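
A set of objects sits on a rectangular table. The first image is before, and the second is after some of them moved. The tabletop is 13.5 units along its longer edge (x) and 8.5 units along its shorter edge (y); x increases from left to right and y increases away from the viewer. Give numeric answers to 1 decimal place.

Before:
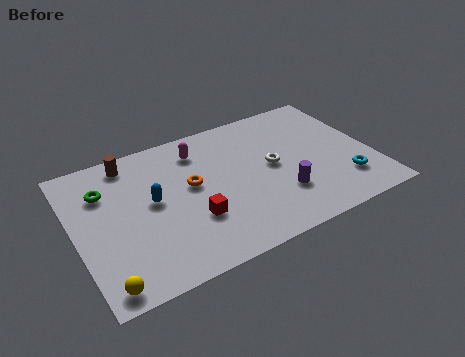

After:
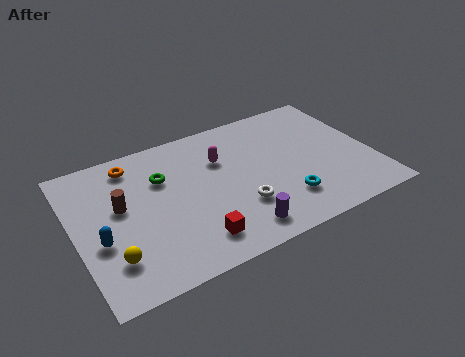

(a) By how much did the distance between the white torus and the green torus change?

-3.2

The distance was about 7.7 in the first image and 4.5 in the second, so they moved 3.2 units closer together.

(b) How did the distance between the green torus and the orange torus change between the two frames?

-2.2

Before: roughly 4.0 units apart; after: 1.8. That's 2.2 units closer together.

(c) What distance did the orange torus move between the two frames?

3.4

The orange torus moved from about (5.3, 4.8) to (2.9, 7.2), a distance of √(2.4² + 2.4²) ≈ 3.4.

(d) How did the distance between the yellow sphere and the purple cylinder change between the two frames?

-2.8

Before: roughly 8.4 units apart; after: 5.6. That's 2.8 units closer together.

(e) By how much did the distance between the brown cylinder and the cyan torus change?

-3.0

The distance was about 10.6 in the first image and 7.6 in the second, so they moved 3.0 units closer together.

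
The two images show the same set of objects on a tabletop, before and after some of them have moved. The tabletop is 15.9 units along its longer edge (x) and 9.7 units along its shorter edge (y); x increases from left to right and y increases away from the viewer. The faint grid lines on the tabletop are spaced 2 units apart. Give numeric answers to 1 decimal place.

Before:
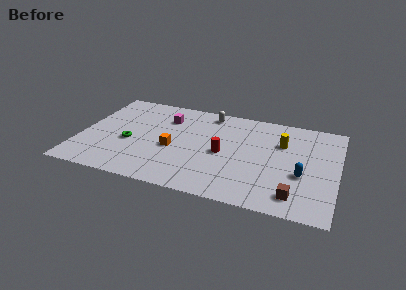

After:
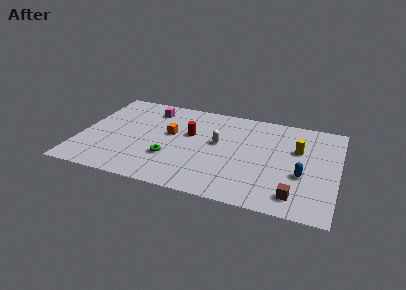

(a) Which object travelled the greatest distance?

the white capsule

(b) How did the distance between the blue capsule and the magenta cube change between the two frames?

+1.3

They were about 9.4 units apart before and 10.7 after — 1.3 units further apart.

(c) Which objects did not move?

the blue capsule and the brown cube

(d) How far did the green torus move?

2.8

The green torus was near (3.1, 4.0) before and (5.7, 3.1) after, so it travelled √(2.6² + 0.9²) ≈ 2.8 units.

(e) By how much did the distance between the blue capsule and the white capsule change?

-2.2

Before: roughly 7.8 units apart; after: 5.6. That's 2.2 units closer together.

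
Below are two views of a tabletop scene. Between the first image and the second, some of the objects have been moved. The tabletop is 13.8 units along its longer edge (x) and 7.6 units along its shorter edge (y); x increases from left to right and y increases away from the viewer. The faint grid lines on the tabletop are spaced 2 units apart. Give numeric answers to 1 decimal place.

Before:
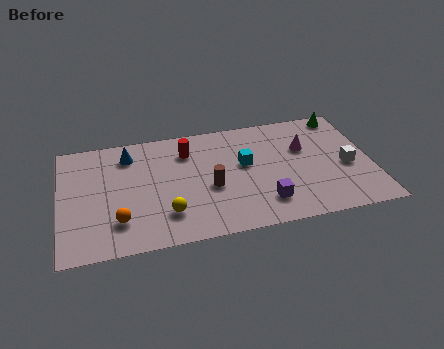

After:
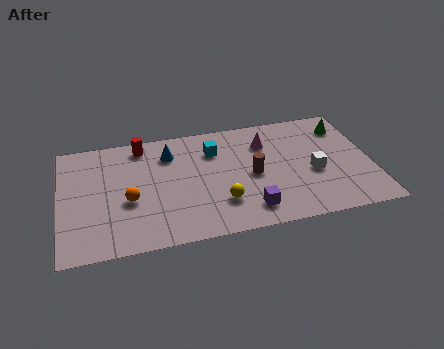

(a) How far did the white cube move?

1.5

The white cube moved from about (12.7, 3.3) to (11.2, 3.2), a distance of √(1.5² + 0.1²) ≈ 1.5.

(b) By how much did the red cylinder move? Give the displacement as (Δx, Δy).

(-2.0, 0.8)

The red cylinder started near (5.7, 5.8) and ended near (3.7, 6.6).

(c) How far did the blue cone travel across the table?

1.8

The blue cone moved from about (3.1, 6.1) to (4.9, 5.8), a distance of √(1.8² + 0.3²) ≈ 1.8.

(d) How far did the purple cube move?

0.8

From (8.9, 1.7) to (8.2, 1.4), the purple cube covered √(0.7² + 0.3²) ≈ 0.8 units.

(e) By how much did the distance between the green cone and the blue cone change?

-1.8

The distance was about 9.7 in the first image and 7.9 in the second, so they moved 1.8 units closer together.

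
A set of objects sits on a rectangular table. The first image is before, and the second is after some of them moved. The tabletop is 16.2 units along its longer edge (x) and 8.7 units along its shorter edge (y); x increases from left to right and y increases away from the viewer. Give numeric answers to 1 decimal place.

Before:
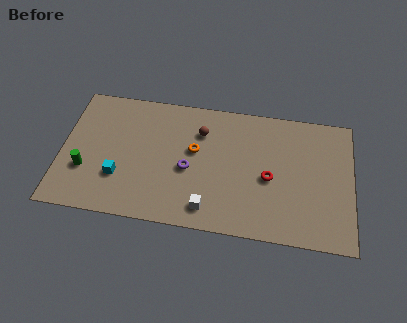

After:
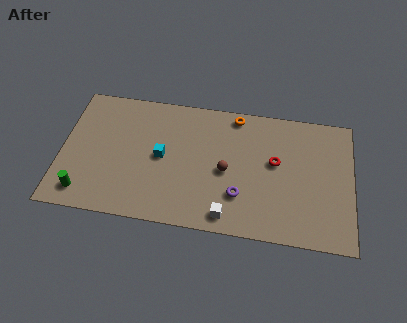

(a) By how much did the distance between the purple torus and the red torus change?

-1.4

The distance was about 4.5 in the first image and 3.1 in the second, so they moved 1.4 units closer together.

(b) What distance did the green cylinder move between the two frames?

1.5

The green cylinder was near (1.4, 2.9) before and (1.4, 1.4) after, so it travelled √(0.0² + 1.5²) ≈ 1.5 units.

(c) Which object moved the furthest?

the orange torus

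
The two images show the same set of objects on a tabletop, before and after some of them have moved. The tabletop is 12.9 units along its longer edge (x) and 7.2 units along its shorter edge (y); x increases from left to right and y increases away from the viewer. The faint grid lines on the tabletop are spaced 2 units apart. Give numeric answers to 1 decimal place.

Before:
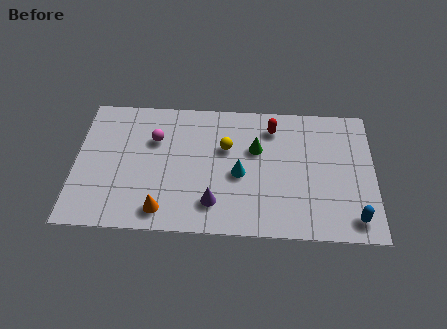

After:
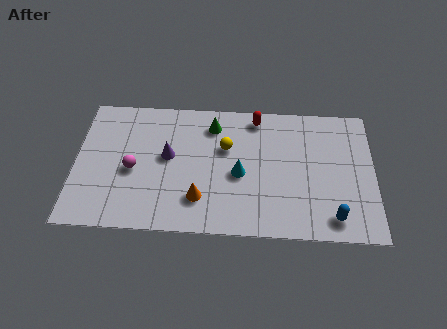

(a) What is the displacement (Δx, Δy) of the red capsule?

(-0.7, 0.5)

The red capsule was at about (8.5, 5.8) and moved to about (7.8, 6.3).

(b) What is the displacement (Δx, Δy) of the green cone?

(-1.9, 1.2)

From the two frames, the green cone sits at roughly (7.8, 4.6) before and (5.9, 5.8) after.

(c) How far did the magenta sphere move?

1.9

From (3.4, 4.9) to (2.5, 3.2), the magenta sphere covered √(0.9² + 1.7²) ≈ 1.9 units.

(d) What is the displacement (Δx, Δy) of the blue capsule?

(-0.9, 0.0)

From the two frames, the blue capsule sits at roughly (12.0, 1.1) before and (11.1, 1.1) after.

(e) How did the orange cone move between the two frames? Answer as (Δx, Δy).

(1.6, 0.7)

The orange cone was at about (3.8, 1.1) and moved to about (5.4, 1.8).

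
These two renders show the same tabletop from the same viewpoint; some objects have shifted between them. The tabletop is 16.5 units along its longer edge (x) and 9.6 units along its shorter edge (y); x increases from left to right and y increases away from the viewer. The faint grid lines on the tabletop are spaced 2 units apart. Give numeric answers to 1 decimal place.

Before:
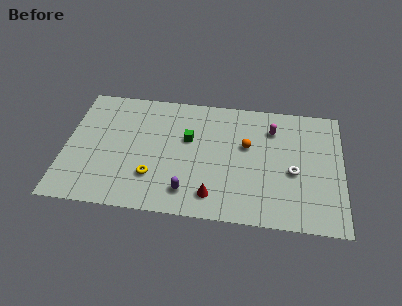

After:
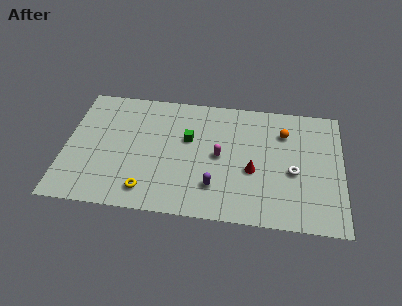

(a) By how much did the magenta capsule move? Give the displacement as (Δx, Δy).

(-3.1, -2.5)

The magenta capsule was at about (12.3, 7.3) and moved to about (9.2, 4.8).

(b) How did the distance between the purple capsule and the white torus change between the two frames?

-1.7

They were about 6.6 units apart before and 4.9 after — 1.7 units closer together.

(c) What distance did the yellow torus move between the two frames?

1.1

From (5.3, 2.7) to (5.0, 1.6), the yellow torus covered √(0.3² + 1.1²) ≈ 1.1 units.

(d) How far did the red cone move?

3.2

The red cone was near (8.9, 1.7) before and (11.2, 3.9) after, so it travelled √(2.3² + 2.2²) ≈ 3.2 units.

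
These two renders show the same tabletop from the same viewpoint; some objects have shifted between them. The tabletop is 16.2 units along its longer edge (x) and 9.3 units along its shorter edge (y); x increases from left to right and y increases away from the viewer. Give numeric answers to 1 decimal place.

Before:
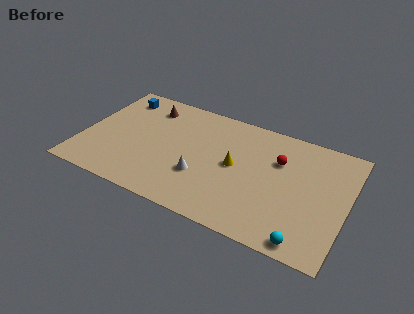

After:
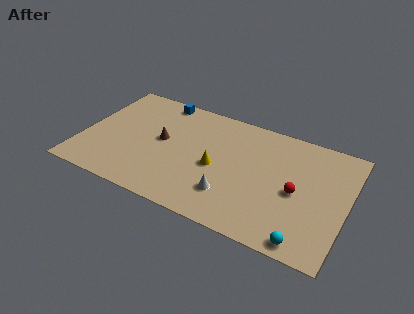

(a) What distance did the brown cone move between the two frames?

2.8

The brown cone moved from about (3.6, 7.5) to (4.8, 5.0), a distance of √(1.2² + 2.5²) ≈ 2.8.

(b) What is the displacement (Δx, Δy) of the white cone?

(1.9, -0.7)

The white cone was at about (7.5, 3.1) and moved to about (9.4, 2.4).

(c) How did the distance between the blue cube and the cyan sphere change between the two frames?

-1.7

They were about 14.1 units apart before and 12.4 after — 1.7 units closer together.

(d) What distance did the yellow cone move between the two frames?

1.3

From (9.4, 4.8) to (8.3, 4.2), the yellow cone covered √(1.1² + 0.6²) ≈ 1.3 units.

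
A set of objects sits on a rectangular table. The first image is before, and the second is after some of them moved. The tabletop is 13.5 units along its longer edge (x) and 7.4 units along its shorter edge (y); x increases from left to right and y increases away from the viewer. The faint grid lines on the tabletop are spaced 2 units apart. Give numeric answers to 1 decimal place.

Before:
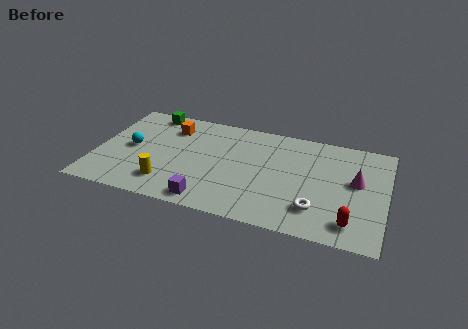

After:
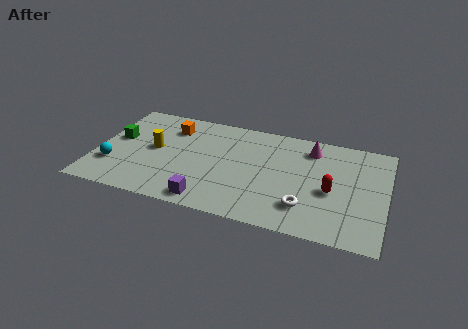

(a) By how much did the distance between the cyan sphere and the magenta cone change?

-0.7

They were about 10.5 units apart before and 9.8 after — 0.7 units closer together.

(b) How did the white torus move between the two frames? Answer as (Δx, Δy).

(-0.5, 0.0)

The white torus started near (10.4, 1.8) and ended near (9.9, 1.8).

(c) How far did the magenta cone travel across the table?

2.8

The magenta cone was near (12.1, 4.2) before and (9.9, 6.0) after, so it travelled √(2.2² + 1.8²) ≈ 2.8 units.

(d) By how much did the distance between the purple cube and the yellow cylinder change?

+2.0

They were about 2.1 units apart before and 4.1 after — 2.0 units further apart.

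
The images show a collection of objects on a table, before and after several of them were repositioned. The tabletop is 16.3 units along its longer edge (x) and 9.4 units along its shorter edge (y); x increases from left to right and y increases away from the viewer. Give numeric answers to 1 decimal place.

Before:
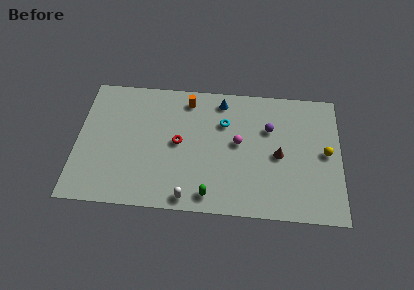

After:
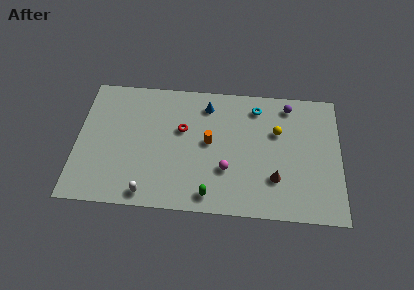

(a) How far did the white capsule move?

2.5

The white capsule was near (7.0, 0.9) before and (4.5, 1.0) after, so it travelled √(2.5² + 0.1²) ≈ 2.5 units.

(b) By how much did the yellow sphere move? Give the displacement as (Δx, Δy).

(-3.0, 1.3)

From the two frames, the yellow sphere sits at roughly (15.4, 4.8) before and (12.4, 6.1) after.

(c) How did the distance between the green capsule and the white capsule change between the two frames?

+2.5

Before: roughly 1.3 units apart; after: 3.8. That's 2.5 units further apart.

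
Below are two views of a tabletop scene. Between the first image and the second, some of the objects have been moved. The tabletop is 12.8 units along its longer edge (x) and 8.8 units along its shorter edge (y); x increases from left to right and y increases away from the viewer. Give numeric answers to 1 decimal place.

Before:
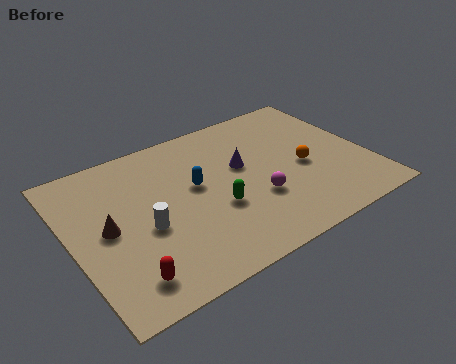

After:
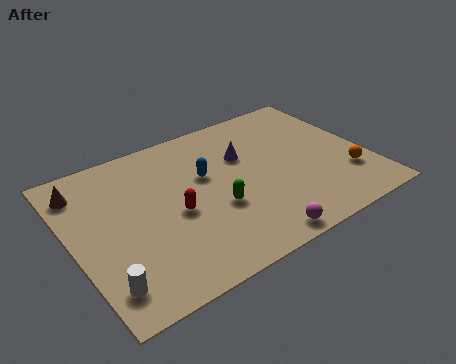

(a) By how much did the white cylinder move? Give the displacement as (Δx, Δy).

(-2.1, -2.1)

The white cylinder was at about (3.0, 3.7) and moved to about (0.9, 1.6).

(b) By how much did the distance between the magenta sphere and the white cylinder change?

+1.6

Before: roughly 4.8 units apart; after: 6.4. That's 1.6 units further apart.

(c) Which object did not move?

the green capsule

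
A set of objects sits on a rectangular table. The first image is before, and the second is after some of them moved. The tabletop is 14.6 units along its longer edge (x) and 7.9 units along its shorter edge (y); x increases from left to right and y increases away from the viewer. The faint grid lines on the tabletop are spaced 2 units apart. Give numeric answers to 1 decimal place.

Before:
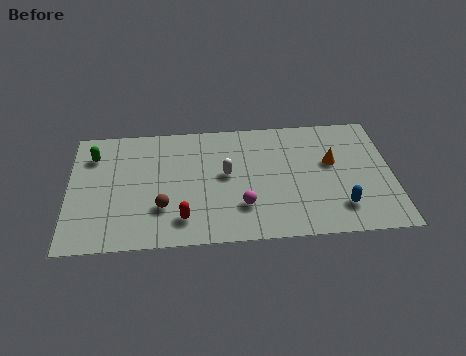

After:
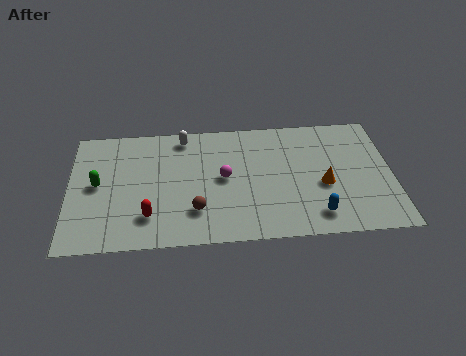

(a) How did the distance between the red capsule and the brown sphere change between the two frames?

+0.9

The distance was about 1.2 in the first image and 2.1 in the second, so they moved 0.9 units further apart.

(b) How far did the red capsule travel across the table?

1.5

The red capsule moved from about (5.1, 1.6) to (3.6, 1.9), a distance of √(1.5² + 0.3²) ≈ 1.5.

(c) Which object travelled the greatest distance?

the white capsule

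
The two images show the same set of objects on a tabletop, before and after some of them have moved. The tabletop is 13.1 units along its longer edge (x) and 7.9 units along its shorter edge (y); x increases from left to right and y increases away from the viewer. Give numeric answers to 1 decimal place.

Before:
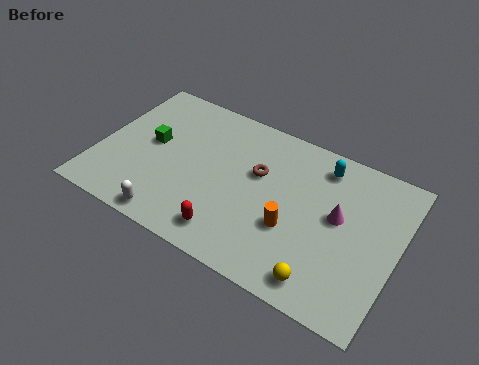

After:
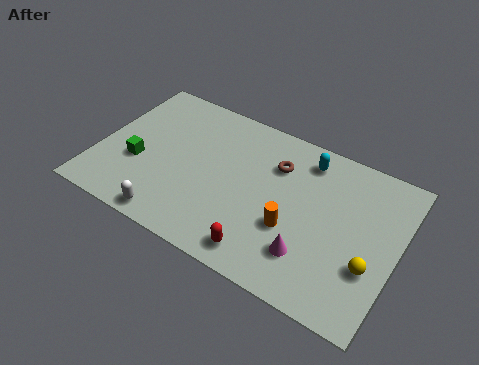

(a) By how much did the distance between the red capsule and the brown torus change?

+0.9

They were about 3.7 units apart before and 4.6 after — 0.9 units further apart.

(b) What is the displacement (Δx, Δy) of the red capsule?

(1.5, -0.2)

From the two frames, the red capsule sits at roughly (6.2, 1.3) before and (7.7, 1.1) after.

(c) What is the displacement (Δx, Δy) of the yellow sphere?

(1.8, 1.6)

From the two frames, the yellow sphere sits at roughly (10.3, 1.1) before and (12.1, 2.7) after.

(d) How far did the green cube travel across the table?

1.4

The green cube was near (2.2, 4.3) before and (1.8, 3.0) after, so it travelled √(0.4² + 1.3²) ≈ 1.4 units.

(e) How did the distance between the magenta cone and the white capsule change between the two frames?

-1.7

The distance was about 7.7 in the first image and 6.0 in the second, so they moved 1.7 units closer together.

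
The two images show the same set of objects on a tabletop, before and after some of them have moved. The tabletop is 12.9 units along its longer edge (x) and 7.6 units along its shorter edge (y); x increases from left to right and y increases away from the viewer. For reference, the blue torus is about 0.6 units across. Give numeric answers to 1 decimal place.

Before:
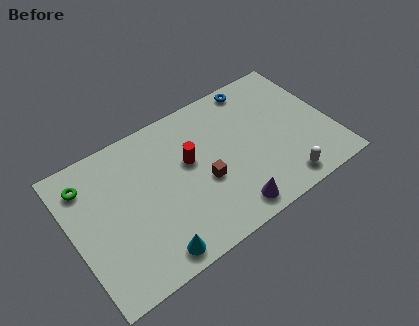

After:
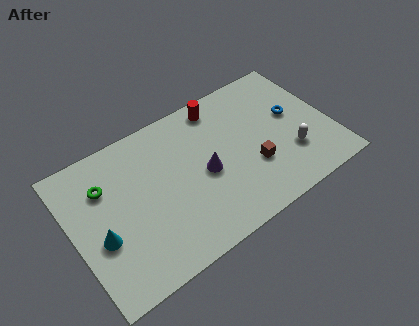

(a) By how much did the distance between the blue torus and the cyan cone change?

+1.5

The distance was about 8.6 in the first image and 10.1 in the second, so they moved 1.5 units further apart.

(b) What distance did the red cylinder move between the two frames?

2.8

The red cylinder moved from about (5.9, 4.5) to (7.8, 6.6), a distance of √(1.9² + 2.1²) ≈ 2.8.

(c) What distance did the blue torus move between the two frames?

2.9

The blue torus was near (9.7, 6.8) before and (11.2, 4.3) after, so it travelled √(1.5² + 2.5²) ≈ 2.9 units.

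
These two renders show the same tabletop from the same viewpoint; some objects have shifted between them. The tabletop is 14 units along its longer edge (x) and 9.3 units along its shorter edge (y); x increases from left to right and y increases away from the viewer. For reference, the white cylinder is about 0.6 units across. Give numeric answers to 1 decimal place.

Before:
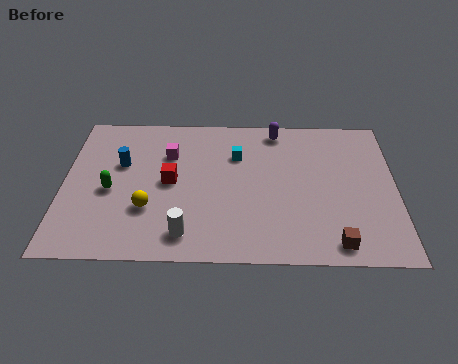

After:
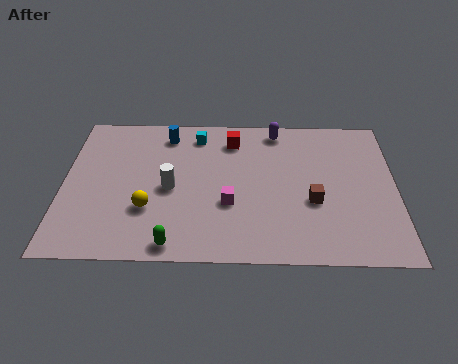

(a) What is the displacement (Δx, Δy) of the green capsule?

(2.7, -3.2)

The green capsule started near (2.0, 4.1) and ended near (4.7, 0.9).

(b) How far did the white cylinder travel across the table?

2.9

The white cylinder was near (5.2, 1.5) before and (4.5, 4.3) after, so it travelled √(0.7² + 2.8²) ≈ 2.9 units.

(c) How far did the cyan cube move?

2.1

The cyan cube was near (7.3, 6.5) before and (5.6, 7.8) after, so it travelled √(1.7² + 1.3²) ≈ 2.1 units.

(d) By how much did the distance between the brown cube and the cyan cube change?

-0.3

The distance was about 6.8 in the first image and 6.5 in the second, so they moved 0.3 units closer together.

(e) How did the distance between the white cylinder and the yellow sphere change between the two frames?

-0.6

Before: roughly 2.2 units apart; after: 1.6. That's 0.6 units closer together.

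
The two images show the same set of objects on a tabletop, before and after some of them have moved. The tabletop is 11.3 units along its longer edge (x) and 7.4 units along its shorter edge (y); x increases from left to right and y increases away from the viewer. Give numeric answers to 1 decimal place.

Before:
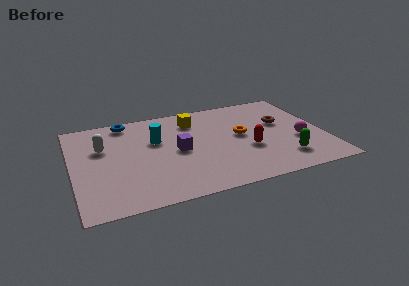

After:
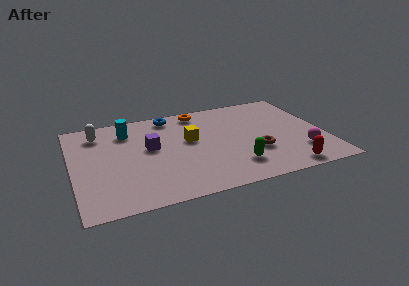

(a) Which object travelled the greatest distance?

the orange torus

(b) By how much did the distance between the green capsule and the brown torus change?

-1.6

They were about 2.9 units apart before and 1.3 after — 1.6 units closer together.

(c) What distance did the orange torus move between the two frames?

3.0

The orange torus was near (7.6, 4.0) before and (5.9, 6.5) after, so it travelled √(1.7² + 2.5²) ≈ 3.0 units.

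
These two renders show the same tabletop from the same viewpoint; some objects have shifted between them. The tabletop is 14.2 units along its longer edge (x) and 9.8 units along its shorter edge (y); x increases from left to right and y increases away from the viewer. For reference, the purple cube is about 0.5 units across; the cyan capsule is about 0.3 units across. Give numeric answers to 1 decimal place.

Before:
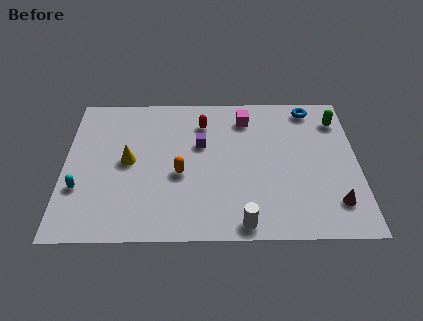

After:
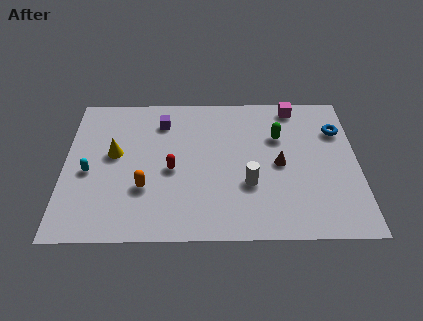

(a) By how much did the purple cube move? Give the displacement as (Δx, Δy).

(-1.9, 1.6)

From the two frames, the purple cube sits at roughly (6.6, 6.1) before and (4.7, 7.7) after.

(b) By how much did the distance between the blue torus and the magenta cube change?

-0.6

The distance was about 3.3 in the first image and 2.7 in the second, so they moved 0.6 units closer together.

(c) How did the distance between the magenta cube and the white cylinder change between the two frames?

-1.2

They were about 7.0 units apart before and 5.8 after — 1.2 units closer together.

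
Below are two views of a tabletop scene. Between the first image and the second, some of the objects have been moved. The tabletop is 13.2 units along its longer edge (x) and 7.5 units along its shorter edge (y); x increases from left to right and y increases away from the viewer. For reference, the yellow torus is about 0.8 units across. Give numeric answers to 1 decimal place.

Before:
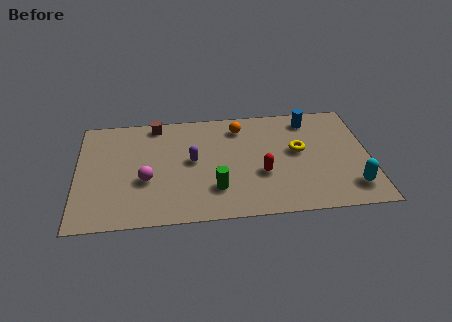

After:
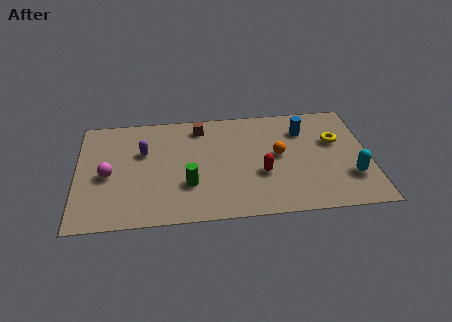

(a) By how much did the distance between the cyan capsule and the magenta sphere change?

+1.7

Before: roughly 9.3 units apart; after: 11.0. That's 1.7 units further apart.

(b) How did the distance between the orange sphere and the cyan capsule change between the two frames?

-3.0

Before: roughly 6.7 units apart; after: 3.7. That's 3.0 units closer together.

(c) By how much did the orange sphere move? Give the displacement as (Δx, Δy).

(1.7, -2.1)

The orange sphere started near (7.4, 6.1) and ended near (9.1, 4.0).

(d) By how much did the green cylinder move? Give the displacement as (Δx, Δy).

(-1.2, 0.4)

The green cylinder started near (6.2, 2.0) and ended near (5.0, 2.4).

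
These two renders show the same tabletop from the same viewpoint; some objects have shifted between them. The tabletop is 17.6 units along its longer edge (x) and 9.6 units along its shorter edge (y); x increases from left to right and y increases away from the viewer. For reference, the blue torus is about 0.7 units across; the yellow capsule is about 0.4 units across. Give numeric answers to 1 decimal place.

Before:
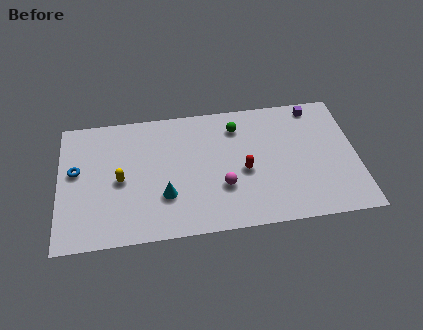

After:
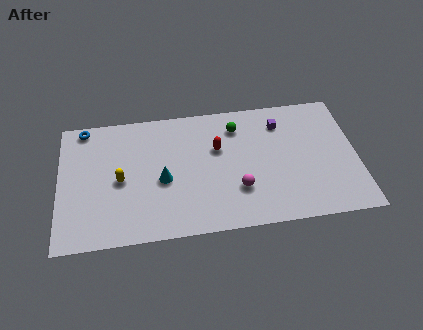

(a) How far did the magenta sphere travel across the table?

0.9

From (9.6, 3.2) to (10.5, 2.9), the magenta sphere covered √(0.9² + 0.3²) ≈ 0.9 units.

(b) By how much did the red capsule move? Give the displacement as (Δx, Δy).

(-1.5, 1.9)

The red capsule started near (10.9, 4.2) and ended near (9.4, 6.1).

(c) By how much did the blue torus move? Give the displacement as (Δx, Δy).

(0.5, 3.2)

The blue torus started near (1.0, 5.5) and ended near (1.5, 8.7).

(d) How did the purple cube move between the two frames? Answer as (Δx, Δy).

(-2.1, -1.0)

The purple cube started near (15.3, 8.5) and ended near (13.2, 7.5).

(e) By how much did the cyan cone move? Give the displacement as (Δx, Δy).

(-0.1, 1.2)

From the two frames, the cyan cone sits at roughly (6.2, 3.0) before and (6.1, 4.2) after.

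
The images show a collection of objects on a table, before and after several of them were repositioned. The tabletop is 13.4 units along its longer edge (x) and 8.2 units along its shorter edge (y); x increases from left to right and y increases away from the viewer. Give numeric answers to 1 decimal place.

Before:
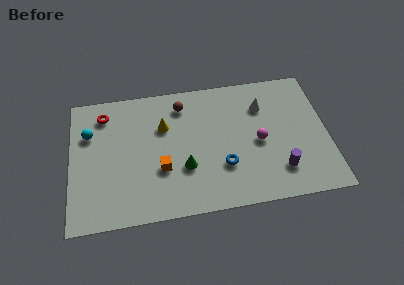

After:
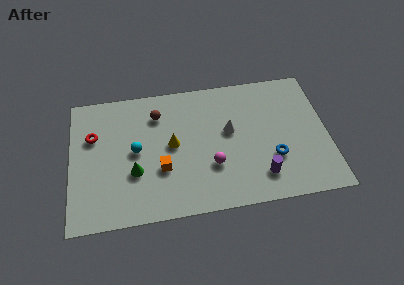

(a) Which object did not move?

the orange cube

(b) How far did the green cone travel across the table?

2.6

The green cone was near (5.9, 2.8) before and (3.3, 2.9) after, so it travelled √(2.6² + 0.1²) ≈ 2.6 units.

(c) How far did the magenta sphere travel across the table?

2.7

From (9.8, 3.8) to (7.3, 2.7), the magenta sphere covered √(2.5² + 1.1²) ≈ 2.7 units.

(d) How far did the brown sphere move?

1.4

From (5.9, 6.7) to (4.6, 6.3), the brown sphere covered √(1.3² + 0.4²) ≈ 1.4 units.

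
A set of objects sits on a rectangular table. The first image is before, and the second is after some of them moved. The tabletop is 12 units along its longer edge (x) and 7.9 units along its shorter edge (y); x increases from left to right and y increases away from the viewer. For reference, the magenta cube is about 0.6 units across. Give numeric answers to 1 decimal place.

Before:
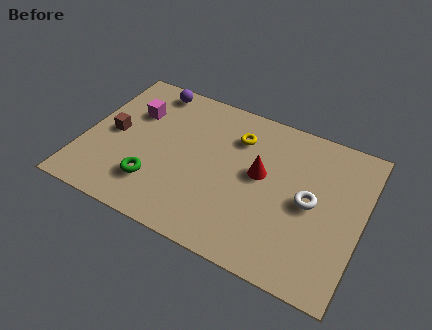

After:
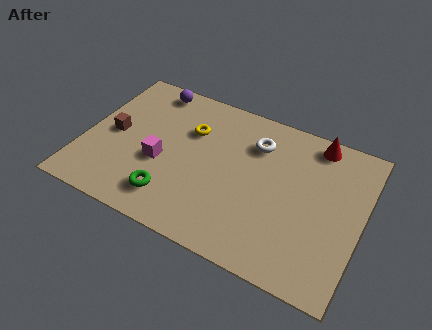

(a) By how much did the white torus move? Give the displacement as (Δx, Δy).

(-2.6, 2.0)

The white torus was at about (9.8, 3.9) and moved to about (7.2, 5.9).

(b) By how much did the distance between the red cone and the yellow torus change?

+3.6

They were about 1.9 units apart before and 5.5 after — 3.6 units further apart.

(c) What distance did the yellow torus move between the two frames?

2.1

The yellow torus was near (6.4, 5.9) before and (4.4, 5.4) after, so it travelled √(2.0² + 0.5²) ≈ 2.1 units.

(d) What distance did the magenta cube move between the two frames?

2.7

From (1.9, 5.4) to (3.4, 3.2), the magenta cube covered √(1.5² + 2.2²) ≈ 2.7 units.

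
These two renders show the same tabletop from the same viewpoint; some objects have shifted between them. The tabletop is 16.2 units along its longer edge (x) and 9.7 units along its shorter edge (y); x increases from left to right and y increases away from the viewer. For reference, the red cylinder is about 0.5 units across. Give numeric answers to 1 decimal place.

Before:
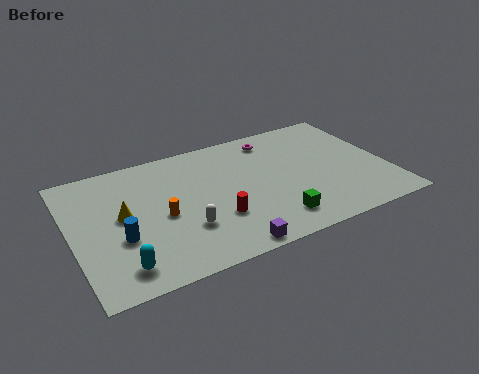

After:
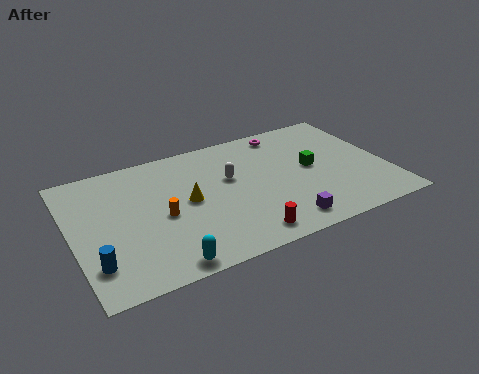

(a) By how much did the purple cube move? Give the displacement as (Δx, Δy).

(3.0, 0.6)

The purple cube started near (7.3, 0.8) and ended near (10.3, 1.4).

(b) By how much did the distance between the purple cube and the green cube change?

+1.5

They were about 2.8 units apart before and 4.3 after — 1.5 units further apart.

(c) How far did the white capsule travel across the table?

4.0

The white capsule was near (5.5, 3.0) before and (8.2, 5.9) after, so it travelled √(2.7² + 2.9²) ≈ 4.0 units.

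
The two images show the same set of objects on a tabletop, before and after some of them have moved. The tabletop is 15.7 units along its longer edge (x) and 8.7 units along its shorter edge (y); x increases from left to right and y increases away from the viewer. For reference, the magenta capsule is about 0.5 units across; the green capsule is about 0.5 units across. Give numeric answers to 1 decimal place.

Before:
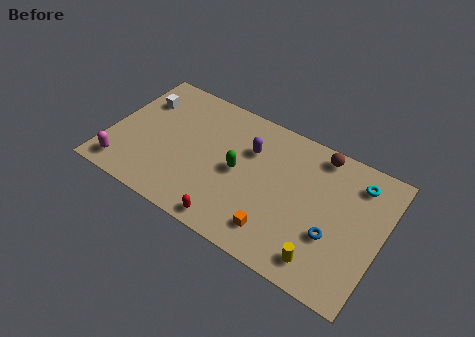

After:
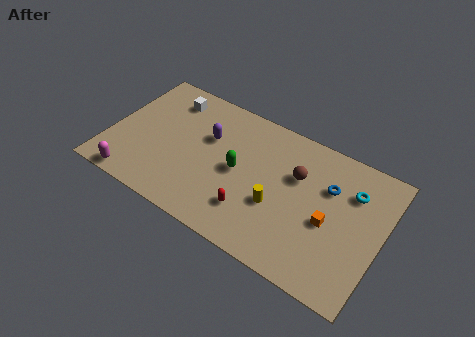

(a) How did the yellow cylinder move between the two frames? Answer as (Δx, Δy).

(-2.9, 1.9)

The yellow cylinder started near (12.8, 1.4) and ended near (9.9, 3.3).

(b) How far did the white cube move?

1.7

The white cube was near (1.4, 6.3) before and (2.9, 7.1) after, so it travelled √(1.5² + 0.8²) ≈ 1.7 units.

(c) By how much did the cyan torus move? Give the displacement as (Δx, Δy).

(-0.2, -0.7)

From the two frames, the cyan torus sits at roughly (14.0, 7.0) before and (13.8, 6.3) after.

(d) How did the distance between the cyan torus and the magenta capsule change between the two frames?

-0.9

Before: roughly 14.0 units apart; after: 13.1. That's 0.9 units closer together.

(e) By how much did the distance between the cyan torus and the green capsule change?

-0.4

Before: roughly 7.0 units apart; after: 6.6. That's 0.4 units closer together.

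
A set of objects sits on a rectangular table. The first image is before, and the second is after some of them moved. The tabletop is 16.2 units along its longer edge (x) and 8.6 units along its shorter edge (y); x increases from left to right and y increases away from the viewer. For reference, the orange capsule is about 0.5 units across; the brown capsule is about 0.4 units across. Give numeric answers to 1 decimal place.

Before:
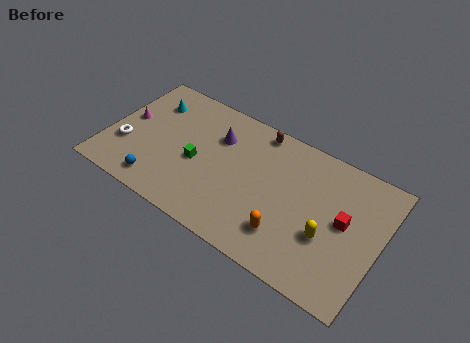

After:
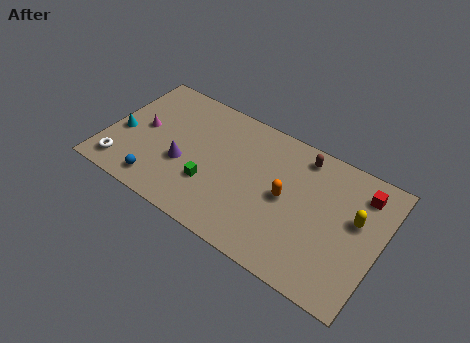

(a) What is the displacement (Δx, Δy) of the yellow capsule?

(1.4, 1.9)

The yellow capsule was at about (13.3, 3.2) and moved to about (14.7, 5.1).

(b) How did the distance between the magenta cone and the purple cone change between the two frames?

-2.5

The distance was about 5.5 in the first image and 3.0 in the second, so they moved 2.5 units closer together.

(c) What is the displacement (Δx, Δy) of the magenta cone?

(1.0, -0.2)

The magenta cone was at about (1.0, 4.7) and moved to about (2.0, 4.5).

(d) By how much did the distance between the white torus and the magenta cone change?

+1.4

The distance was about 1.8 in the first image and 3.2 in the second, so they moved 1.4 units further apart.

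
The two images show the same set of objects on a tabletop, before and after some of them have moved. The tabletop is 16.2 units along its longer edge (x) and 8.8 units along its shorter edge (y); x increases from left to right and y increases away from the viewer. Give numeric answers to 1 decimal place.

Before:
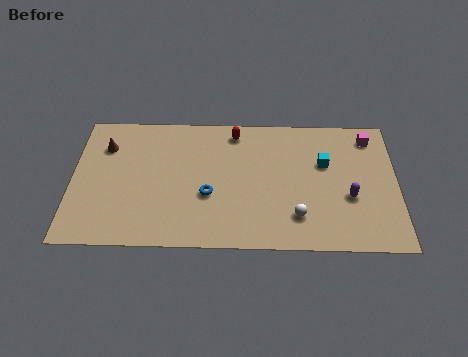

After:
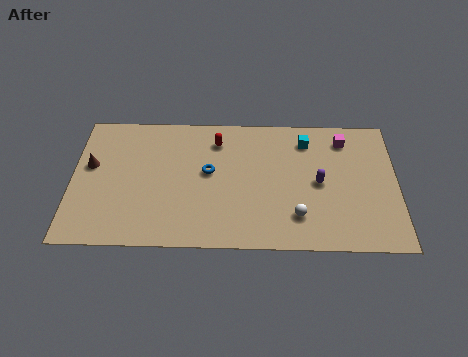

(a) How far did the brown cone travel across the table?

1.5

The brown cone moved from about (1.6, 6.5) to (0.9, 5.2), a distance of √(0.7² + 1.3²) ≈ 1.5.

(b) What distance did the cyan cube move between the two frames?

1.7

From (12.6, 5.6) to (11.7, 7.1), the cyan cube covered √(0.9² + 1.5²) ≈ 1.7 units.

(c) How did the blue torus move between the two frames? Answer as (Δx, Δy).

(0.0, 1.5)

The blue torus was at about (6.8, 3.4) and moved to about (6.8, 4.9).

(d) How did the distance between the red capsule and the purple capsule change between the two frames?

-1.3

The distance was about 7.1 in the first image and 5.8 in the second, so they moved 1.3 units closer together.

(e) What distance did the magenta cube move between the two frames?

1.3

From (14.9, 7.4) to (13.6, 7.2), the magenta cube covered √(1.3² + 0.2²) ≈ 1.3 units.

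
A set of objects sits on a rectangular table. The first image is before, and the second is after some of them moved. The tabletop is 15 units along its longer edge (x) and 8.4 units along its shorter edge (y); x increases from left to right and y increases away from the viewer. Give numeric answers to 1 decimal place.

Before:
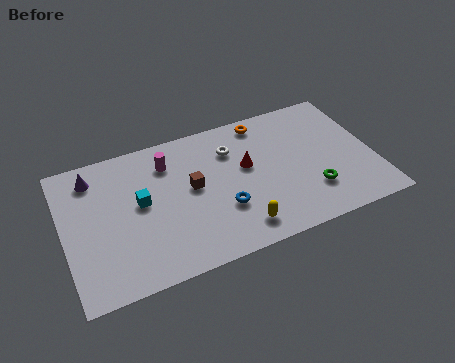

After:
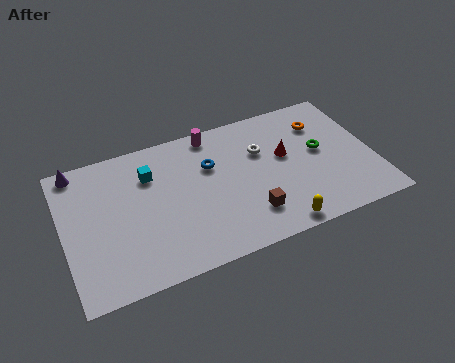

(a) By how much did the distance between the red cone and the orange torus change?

-0.3

Before: roughly 2.7 units apart; after: 2.4. That's 0.3 units closer together.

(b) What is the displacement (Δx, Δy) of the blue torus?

(-0.3, 2.8)

The blue torus was at about (7.5, 2.8) and moved to about (7.2, 5.6).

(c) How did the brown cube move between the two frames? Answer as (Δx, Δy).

(2.5, -2.6)

From the two frames, the brown cube sits at roughly (6.2, 4.6) before and (8.7, 2.0) after.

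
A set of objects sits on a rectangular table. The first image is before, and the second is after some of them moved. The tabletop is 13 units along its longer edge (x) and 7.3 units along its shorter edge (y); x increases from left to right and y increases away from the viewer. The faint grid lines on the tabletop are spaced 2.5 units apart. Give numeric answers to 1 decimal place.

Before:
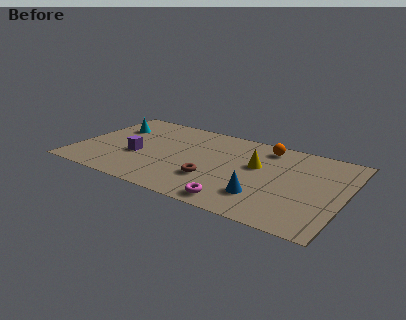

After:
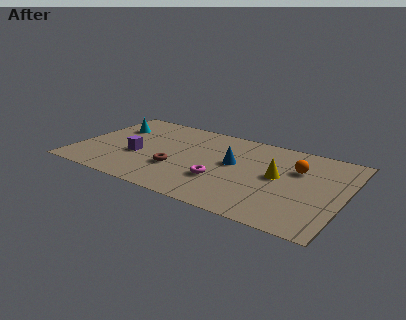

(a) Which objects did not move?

the purple cube and the cyan cone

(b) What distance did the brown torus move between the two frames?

1.8

From (6.8, 2.3) to (5.0, 2.5), the brown torus covered √(1.8² + 0.2²) ≈ 1.8 units.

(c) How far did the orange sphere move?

2.1

The orange sphere was near (8.9, 6.2) before and (10.6, 4.9) after, so it travelled √(1.7² + 1.3²) ≈ 2.1 units.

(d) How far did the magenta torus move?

1.8

From (8.2, 0.9) to (7.2, 2.4), the magenta torus covered √(1.0² + 1.5²) ≈ 1.8 units.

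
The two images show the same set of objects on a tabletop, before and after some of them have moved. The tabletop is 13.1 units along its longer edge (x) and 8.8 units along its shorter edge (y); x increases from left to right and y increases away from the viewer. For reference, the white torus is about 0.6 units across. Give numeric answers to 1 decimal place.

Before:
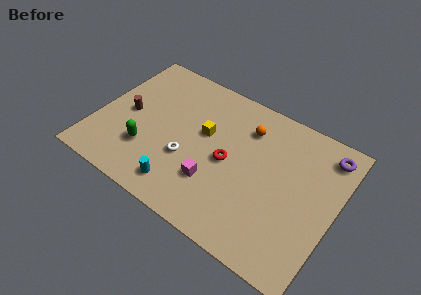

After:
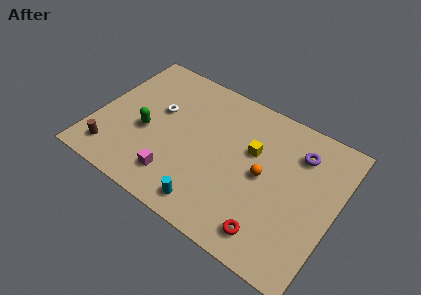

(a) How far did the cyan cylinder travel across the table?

1.6

The cyan cylinder was near (5.2, 1.4) before and (6.8, 1.2) after, so it travelled √(1.6² + 0.2²) ≈ 1.6 units.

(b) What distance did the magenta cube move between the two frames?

2.2

The magenta cube was near (6.8, 2.6) before and (4.8, 1.8) after, so it travelled √(2.0² + 0.8²) ≈ 2.2 units.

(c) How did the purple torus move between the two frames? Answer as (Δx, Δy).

(-1.4, -0.7)

From the two frames, the purple torus sits at roughly (12.2, 7.4) before and (10.8, 6.7) after.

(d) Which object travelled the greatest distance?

the red torus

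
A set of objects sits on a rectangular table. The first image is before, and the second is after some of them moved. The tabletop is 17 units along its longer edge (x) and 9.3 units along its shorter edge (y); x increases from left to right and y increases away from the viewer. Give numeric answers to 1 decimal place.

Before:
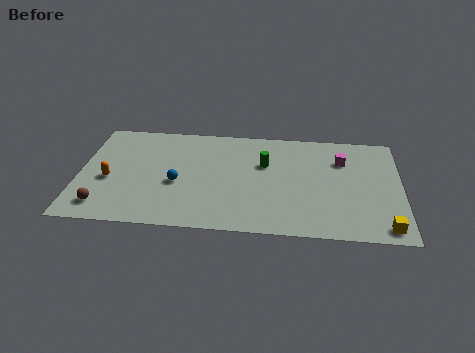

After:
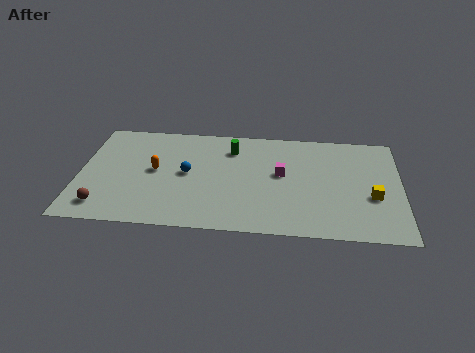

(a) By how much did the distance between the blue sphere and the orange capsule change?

-1.9

Before: roughly 3.6 units apart; after: 1.7. That's 1.9 units closer together.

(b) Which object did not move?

the brown sphere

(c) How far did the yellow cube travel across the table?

2.6

The yellow cube moved from about (16.1, 1.1) to (15.5, 3.6), a distance of √(0.6² + 2.5²) ≈ 2.6.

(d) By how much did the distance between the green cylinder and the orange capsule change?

-3.9

Before: roughly 8.5 units apart; after: 4.6. That's 3.9 units closer together.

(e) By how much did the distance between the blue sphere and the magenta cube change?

-4.1

They were about 9.1 units apart before and 5.0 after — 4.1 units closer together.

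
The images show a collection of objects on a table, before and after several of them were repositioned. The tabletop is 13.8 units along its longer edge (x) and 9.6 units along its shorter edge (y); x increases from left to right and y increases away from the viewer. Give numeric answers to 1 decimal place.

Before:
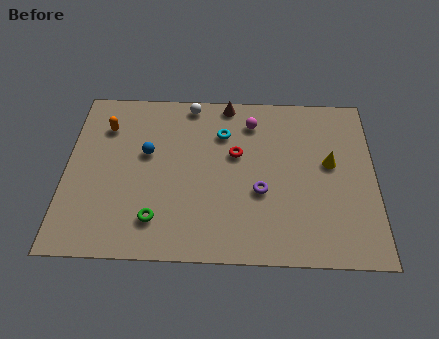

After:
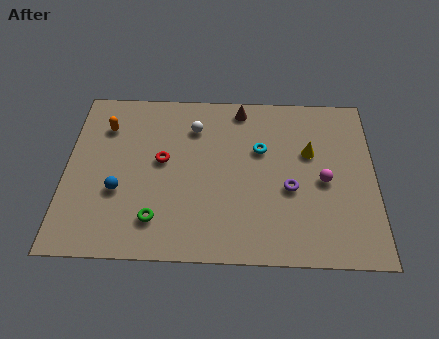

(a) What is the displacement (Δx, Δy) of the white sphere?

(0.2, -1.4)

The white sphere was at about (5.5, 8.7) and moved to about (5.7, 7.3).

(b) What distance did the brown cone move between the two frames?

0.7

The brown cone moved from about (7.2, 8.8) to (7.8, 8.5), a distance of √(0.6² + 0.3²) ≈ 0.7.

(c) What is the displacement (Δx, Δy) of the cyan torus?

(1.7, -0.9)

The cyan torus started near (7.0, 7.0) and ended near (8.7, 6.1).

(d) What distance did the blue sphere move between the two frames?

2.5

The blue sphere was near (3.6, 5.7) before and (2.4, 3.5) after, so it travelled √(1.2² + 2.2²) ≈ 2.5 units.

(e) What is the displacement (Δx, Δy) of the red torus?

(-3.3, -0.5)

The red torus was at about (7.6, 5.8) and moved to about (4.3, 5.3).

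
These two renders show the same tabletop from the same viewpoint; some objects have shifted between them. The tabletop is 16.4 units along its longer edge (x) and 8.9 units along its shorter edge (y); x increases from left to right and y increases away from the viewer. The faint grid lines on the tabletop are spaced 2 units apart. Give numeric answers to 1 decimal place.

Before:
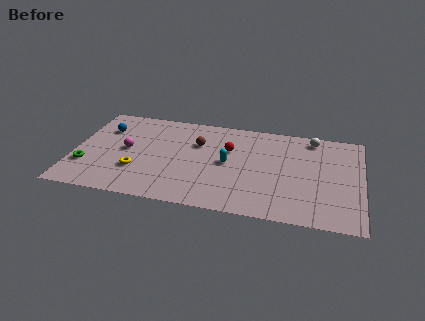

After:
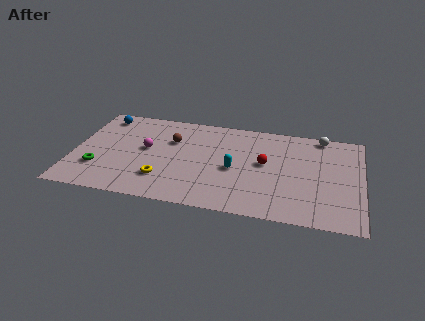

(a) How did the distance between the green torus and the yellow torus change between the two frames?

+0.8

Before: roughly 2.9 units apart; after: 3.7. That's 0.8 units further apart.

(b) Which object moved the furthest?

the red sphere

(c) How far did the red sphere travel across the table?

2.3

The red sphere moved from about (8.8, 5.8) to (10.9, 4.9), a distance of √(2.1² + 0.9²) ≈ 2.3.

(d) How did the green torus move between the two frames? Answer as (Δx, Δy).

(0.7, -0.1)

The green torus was at about (0.8, 2.7) and moved to about (1.5, 2.6).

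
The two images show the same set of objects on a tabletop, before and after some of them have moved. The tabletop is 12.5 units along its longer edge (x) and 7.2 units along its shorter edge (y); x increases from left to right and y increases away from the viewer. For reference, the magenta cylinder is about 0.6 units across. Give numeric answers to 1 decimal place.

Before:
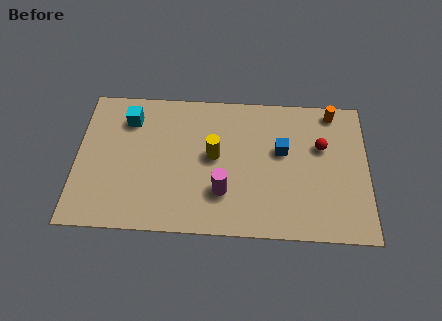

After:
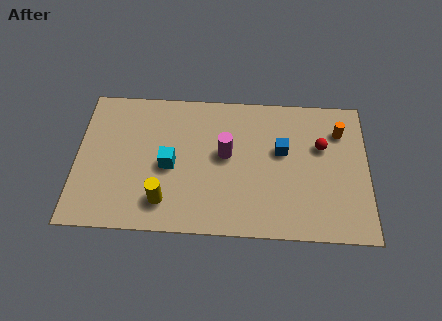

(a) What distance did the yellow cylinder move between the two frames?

3.2

The yellow cylinder moved from about (5.9, 3.9) to (3.8, 1.5), a distance of √(2.1² + 2.4²) ≈ 3.2.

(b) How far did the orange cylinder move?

1.0

From (11.0, 6.4) to (11.3, 5.4), the orange cylinder covered √(0.3² + 1.0²) ≈ 1.0 units.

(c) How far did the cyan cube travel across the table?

2.9

The cyan cube was near (2.2, 5.6) before and (4.0, 3.3) after, so it travelled √(1.8² + 2.3²) ≈ 2.9 units.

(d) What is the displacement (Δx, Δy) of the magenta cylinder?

(0.1, 1.9)

The magenta cylinder was at about (6.3, 2.1) and moved to about (6.4, 4.0).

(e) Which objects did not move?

the red sphere and the blue cube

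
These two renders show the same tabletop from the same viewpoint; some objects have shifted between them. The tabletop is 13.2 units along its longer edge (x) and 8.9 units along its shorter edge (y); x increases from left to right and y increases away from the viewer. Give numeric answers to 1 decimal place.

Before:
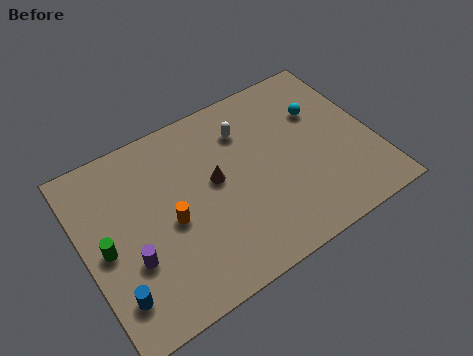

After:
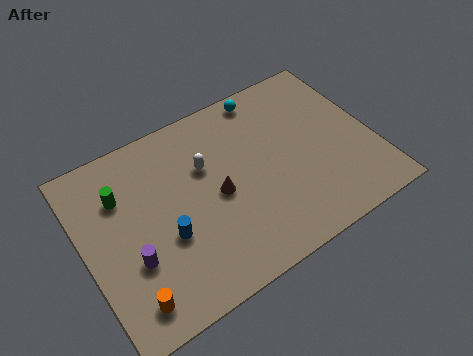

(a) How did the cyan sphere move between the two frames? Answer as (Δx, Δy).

(-2.2, 2.0)

The cyan sphere started near (11.1, 6.0) and ended near (8.9, 8.0).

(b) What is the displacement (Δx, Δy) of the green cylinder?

(1.0, 2.1)

From the two frames, the green cylinder sits at roughly (0.9, 4.2) before and (1.9, 6.3) after.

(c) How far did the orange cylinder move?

3.5

The orange cylinder moved from about (3.8, 4.0) to (1.5, 1.4), a distance of √(2.3² + 2.6²) ≈ 3.5.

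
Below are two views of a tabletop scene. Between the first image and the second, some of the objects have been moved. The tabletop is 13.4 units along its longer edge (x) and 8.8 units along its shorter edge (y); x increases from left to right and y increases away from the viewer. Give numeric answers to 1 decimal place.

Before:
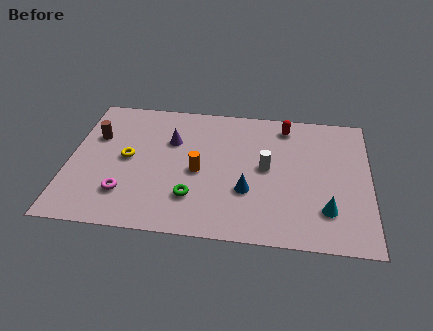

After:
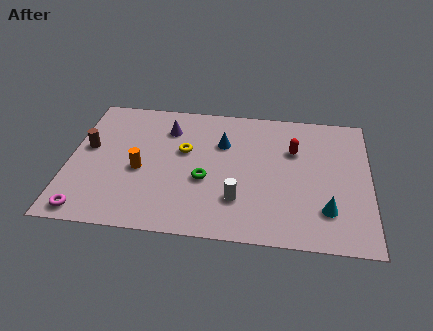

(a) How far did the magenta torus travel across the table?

2.1

The magenta torus moved from about (2.6, 2.2) to (1.0, 0.9), a distance of √(1.6² + 1.3²) ≈ 2.1.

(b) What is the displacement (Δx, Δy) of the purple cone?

(-0.2, 0.8)

The purple cone started near (4.5, 5.9) and ended near (4.3, 6.7).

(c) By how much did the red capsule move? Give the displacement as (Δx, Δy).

(0.4, -1.6)

The red capsule was at about (9.6, 7.5) and moved to about (10.0, 5.9).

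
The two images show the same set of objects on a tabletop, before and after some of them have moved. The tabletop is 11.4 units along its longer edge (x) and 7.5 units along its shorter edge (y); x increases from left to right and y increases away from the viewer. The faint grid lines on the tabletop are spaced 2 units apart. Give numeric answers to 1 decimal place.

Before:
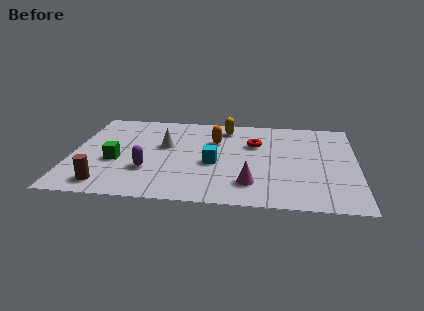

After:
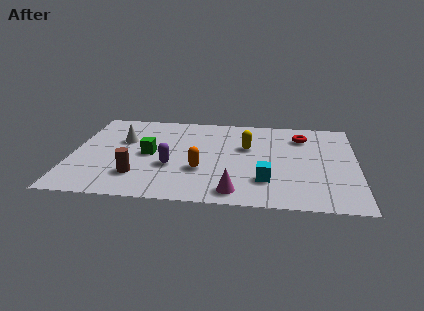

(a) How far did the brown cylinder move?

1.4

The brown cylinder moved from about (1.5, 1.1) to (2.7, 1.9), a distance of √(1.2² + 0.8²) ≈ 1.4.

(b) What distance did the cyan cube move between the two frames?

2.4

From (5.7, 3.2) to (7.8, 2.0), the cyan cube covered √(2.1² + 1.2²) ≈ 2.4 units.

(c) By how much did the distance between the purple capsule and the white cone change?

+0.6

The distance was about 2.2 in the first image and 2.8 in the second, so they moved 0.6 units further apart.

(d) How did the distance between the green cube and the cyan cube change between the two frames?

+1.1

They were about 3.9 units apart before and 5.0 after — 1.1 units further apart.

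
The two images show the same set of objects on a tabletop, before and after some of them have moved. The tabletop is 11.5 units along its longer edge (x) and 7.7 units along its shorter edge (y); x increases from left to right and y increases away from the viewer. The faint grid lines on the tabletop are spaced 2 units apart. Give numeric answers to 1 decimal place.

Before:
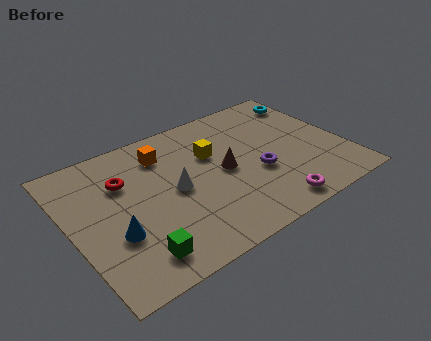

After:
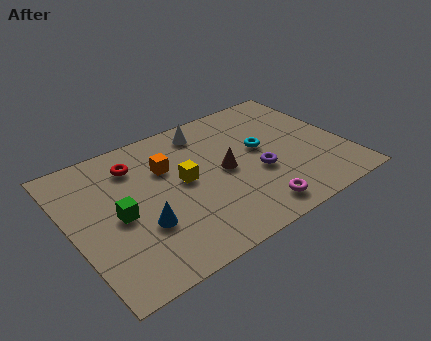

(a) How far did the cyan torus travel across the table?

3.3

The cyan torus moved from about (10.7, 6.3) to (8.1, 4.3), a distance of √(2.6² + 2.0²) ≈ 3.3.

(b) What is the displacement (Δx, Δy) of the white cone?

(1.8, 2.7)

The white cone was at about (4.3, 3.8) and moved to about (6.1, 6.5).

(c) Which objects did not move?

the purple torus and the brown cone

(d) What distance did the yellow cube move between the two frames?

1.7

The yellow cube was near (6.1, 5.0) before and (4.7, 4.1) after, so it travelled √(1.4² + 0.9²) ≈ 1.7 units.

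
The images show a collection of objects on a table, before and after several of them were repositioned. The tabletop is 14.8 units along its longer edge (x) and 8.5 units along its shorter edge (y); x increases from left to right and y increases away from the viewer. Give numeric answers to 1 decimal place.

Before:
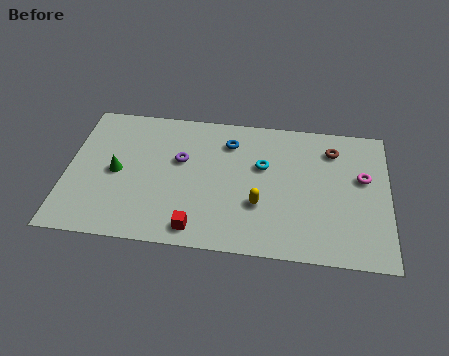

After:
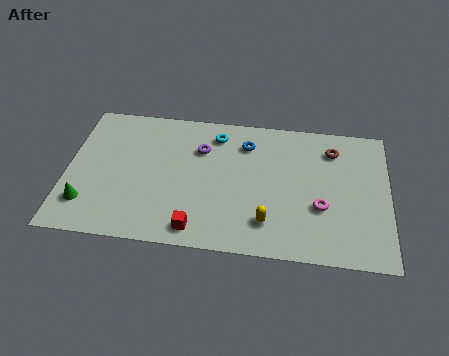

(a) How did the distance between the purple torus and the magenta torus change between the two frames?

-2.1

The distance was about 8.4 in the first image and 6.3 in the second, so they moved 2.1 units closer together.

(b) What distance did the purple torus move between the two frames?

1.2

From (5.2, 5.2) to (6.1, 6.0), the purple torus covered √(0.9² + 0.8²) ≈ 1.2 units.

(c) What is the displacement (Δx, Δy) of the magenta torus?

(-1.9, -2.0)

The magenta torus started near (13.6, 5.1) and ended near (11.7, 3.1).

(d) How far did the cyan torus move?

2.8

From (9.0, 5.3) to (6.8, 7.0), the cyan torus covered √(2.2² + 1.7²) ≈ 2.8 units.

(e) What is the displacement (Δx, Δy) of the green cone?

(-1.3, -2.1)

The green cone started near (2.3, 4.1) and ended near (1.0, 2.0).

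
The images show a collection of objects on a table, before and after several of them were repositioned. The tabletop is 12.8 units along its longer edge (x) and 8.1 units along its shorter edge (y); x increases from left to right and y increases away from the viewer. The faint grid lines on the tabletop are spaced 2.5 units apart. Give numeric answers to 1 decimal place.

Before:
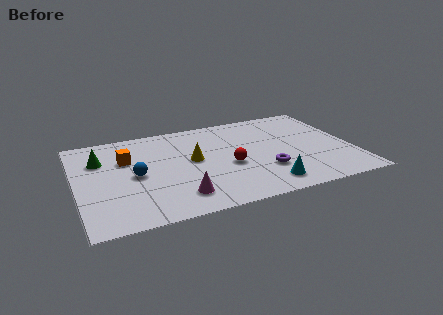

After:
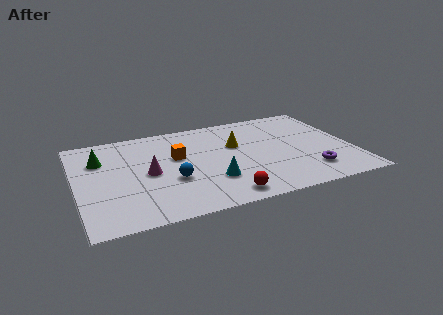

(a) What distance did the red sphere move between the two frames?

2.5

From (7.0, 3.4) to (6.5, 1.0), the red sphere covered √(0.5² + 2.4²) ≈ 2.5 units.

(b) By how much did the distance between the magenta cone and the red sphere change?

+1.2

The distance was about 3.1 in the first image and 4.3 in the second, so they moved 1.2 units further apart.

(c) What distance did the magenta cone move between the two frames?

2.6

From (4.5, 1.6) to (3.3, 3.9), the magenta cone covered √(1.2² + 2.3²) ≈ 2.6 units.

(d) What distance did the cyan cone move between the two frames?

2.6

The cyan cone was near (8.5, 1.3) before and (6.1, 2.4) after, so it travelled √(2.4² + 1.1²) ≈ 2.6 units.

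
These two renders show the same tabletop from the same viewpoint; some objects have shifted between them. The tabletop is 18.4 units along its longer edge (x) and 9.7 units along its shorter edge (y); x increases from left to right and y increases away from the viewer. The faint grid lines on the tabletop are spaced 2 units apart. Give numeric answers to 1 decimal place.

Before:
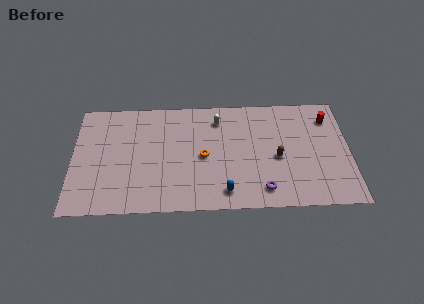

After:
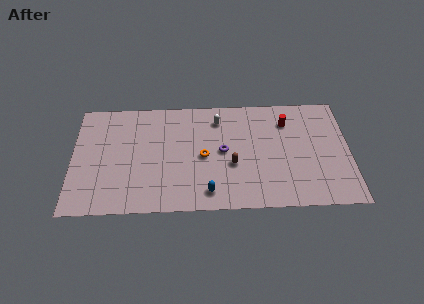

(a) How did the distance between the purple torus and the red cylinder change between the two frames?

-2.6

They were about 7.5 units apart before and 4.9 after — 2.6 units closer together.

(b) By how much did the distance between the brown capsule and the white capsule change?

-1.1

They were about 5.2 units apart before and 4.1 after — 1.1 units closer together.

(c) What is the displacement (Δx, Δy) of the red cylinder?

(-2.8, -0.2)

The red cylinder was at about (17.1, 7.6) and moved to about (14.3, 7.4).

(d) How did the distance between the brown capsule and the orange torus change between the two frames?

-2.8

They were about 4.9 units apart before and 2.1 after — 2.8 units closer together.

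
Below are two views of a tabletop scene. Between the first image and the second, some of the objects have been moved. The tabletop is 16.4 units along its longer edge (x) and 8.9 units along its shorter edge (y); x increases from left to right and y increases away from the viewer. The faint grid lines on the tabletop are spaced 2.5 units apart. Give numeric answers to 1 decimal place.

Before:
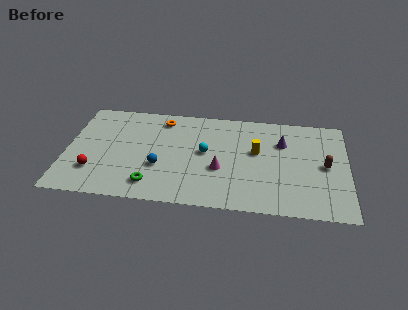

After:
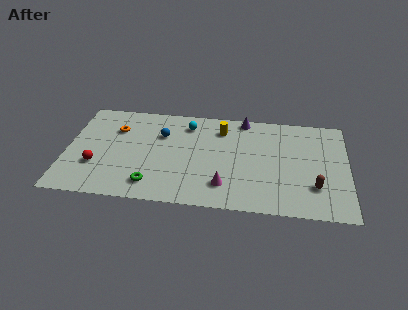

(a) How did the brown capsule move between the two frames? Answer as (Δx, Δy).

(-0.6, -1.9)

The brown capsule started near (15.1, 4.4) and ended near (14.5, 2.5).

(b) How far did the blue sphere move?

2.9

The blue sphere was near (5.5, 3.2) before and (5.5, 6.1) after, so it travelled √(0.0² + 2.9²) ≈ 2.9 units.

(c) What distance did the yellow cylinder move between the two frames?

2.8

From (11.1, 5.2) to (9.0, 7.0), the yellow cylinder covered √(2.1² + 1.8²) ≈ 2.8 units.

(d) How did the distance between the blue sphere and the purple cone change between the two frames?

-2.5

They were about 7.7 units apart before and 5.2 after — 2.5 units closer together.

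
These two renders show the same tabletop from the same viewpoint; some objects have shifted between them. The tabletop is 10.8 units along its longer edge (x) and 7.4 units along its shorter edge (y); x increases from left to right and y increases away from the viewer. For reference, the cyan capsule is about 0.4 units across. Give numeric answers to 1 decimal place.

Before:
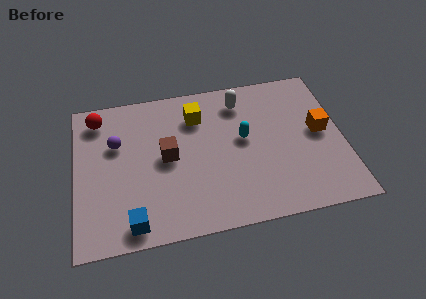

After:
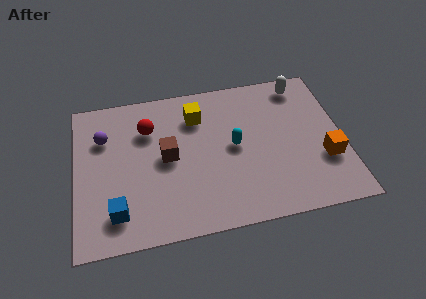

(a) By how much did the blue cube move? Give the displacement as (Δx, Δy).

(-0.6, 0.6)

The blue cube was at about (2.2, 0.9) and moved to about (1.6, 1.5).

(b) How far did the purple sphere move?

0.6

The purple sphere moved from about (1.7, 4.8) to (1.2, 5.2), a distance of √(0.5² + 0.4²) ≈ 0.6.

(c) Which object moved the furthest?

the white capsule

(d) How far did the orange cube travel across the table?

1.4

The orange cube was near (9.9, 3.9) before and (10.0, 2.5) after, so it travelled √(0.1² + 1.4²) ≈ 1.4 units.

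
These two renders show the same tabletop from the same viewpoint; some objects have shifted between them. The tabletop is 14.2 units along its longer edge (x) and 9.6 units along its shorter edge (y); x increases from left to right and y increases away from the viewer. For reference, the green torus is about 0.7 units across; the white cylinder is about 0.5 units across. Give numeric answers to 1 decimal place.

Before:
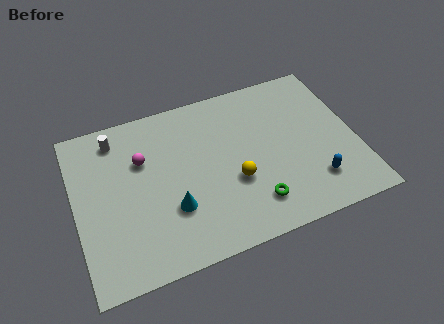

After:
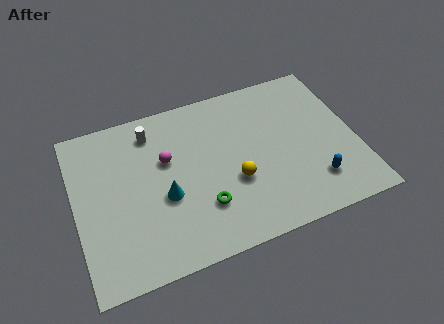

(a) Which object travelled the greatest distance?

the green torus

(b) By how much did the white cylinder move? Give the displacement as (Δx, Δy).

(1.8, -0.2)

From the two frames, the white cylinder sits at roughly (2.3, 8.1) before and (4.1, 7.9) after.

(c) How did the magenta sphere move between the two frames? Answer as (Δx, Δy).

(1.2, -0.4)

From the two frames, the magenta sphere sits at roughly (3.5, 6.4) before and (4.7, 6.0) after.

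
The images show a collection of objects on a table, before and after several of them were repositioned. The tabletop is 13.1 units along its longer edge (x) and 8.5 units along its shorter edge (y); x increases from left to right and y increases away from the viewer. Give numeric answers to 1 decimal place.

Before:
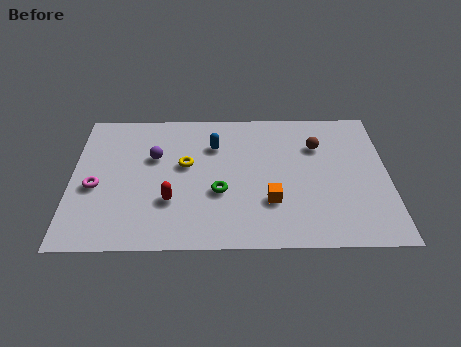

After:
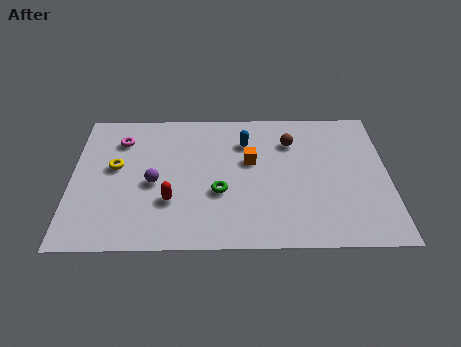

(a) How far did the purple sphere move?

1.6

The purple sphere was near (3.4, 5.4) before and (3.4, 3.8) after, so it travelled √(0.0² + 1.6²) ≈ 1.6 units.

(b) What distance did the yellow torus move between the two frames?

2.9

The yellow torus was near (4.7, 4.9) before and (1.8, 4.8) after, so it travelled √(2.9² + 0.1²) ≈ 2.9 units.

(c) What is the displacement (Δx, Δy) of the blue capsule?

(1.3, 0.2)

The blue capsule started near (5.9, 6.1) and ended near (7.2, 6.3).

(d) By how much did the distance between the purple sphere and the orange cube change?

-1.4

They were about 5.6 units apart before and 4.2 after — 1.4 units closer together.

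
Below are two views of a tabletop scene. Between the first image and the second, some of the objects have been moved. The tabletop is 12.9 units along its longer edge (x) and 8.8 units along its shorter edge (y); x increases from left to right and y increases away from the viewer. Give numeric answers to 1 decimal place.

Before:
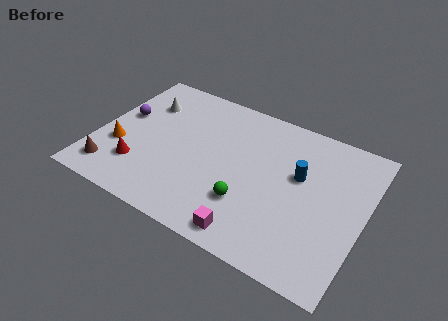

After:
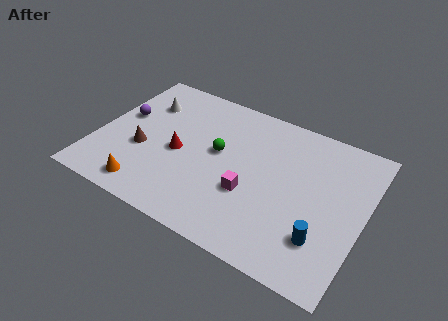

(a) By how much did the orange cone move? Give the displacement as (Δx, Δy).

(1.7, -1.9)

The orange cone was at about (1.2, 3.1) and moved to about (2.9, 1.2).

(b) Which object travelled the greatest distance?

the blue cylinder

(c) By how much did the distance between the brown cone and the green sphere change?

-2.8

They were about 6.6 units apart before and 3.8 after — 2.8 units closer together.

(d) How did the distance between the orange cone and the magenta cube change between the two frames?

-2.0

The distance was about 7.1 in the first image and 5.1 in the second, so they moved 2.0 units closer together.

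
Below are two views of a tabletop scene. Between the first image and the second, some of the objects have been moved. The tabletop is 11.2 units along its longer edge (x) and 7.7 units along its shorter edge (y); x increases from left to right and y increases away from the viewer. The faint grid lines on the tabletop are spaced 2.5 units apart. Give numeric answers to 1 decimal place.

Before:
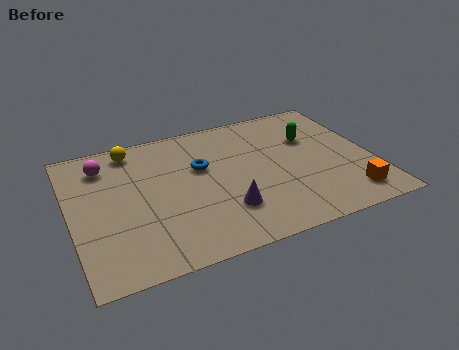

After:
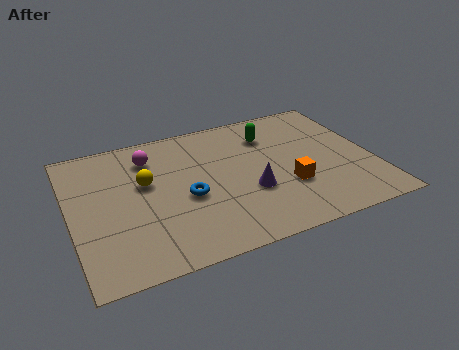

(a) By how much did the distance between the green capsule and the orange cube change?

-0.7

The distance was about 3.9 in the first image and 3.2 in the second, so they moved 0.7 units closer together.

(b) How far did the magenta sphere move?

1.7

The magenta sphere moved from about (1.4, 6.1) to (3.1, 6.0), a distance of √(1.7² + 0.1²) ≈ 1.7.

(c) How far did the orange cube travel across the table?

2.5

The orange cube moved from about (10.0, 1.3) to (7.9, 2.6), a distance of √(2.1² + 1.3²) ≈ 2.5.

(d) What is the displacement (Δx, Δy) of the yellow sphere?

(0.3, -2.1)

The yellow sphere was at about (2.5, 6.7) and moved to about (2.8, 4.6).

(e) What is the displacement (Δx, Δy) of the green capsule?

(-1.5, 0.7)

From the two frames, the green capsule sits at roughly (9.1, 5.1) before and (7.6, 5.8) after.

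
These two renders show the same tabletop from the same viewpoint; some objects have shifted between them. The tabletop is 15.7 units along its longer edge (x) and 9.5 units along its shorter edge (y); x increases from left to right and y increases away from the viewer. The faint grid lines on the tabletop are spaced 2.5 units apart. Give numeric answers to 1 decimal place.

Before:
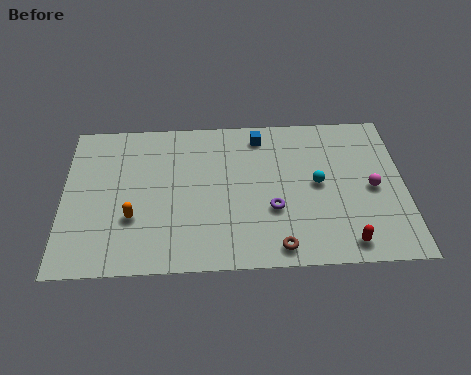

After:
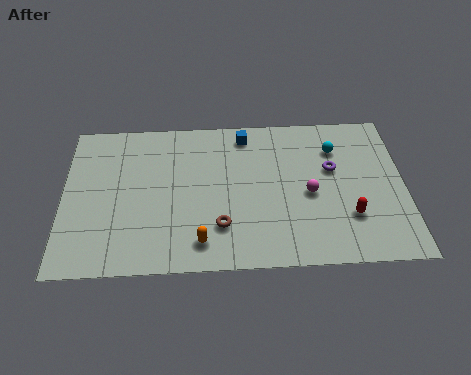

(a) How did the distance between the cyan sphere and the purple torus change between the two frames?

-1.3

Before: roughly 2.6 units apart; after: 1.3. That's 1.3 units closer together.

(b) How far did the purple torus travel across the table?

3.7

From (9.6, 3.4) to (12.4, 5.8), the purple torus covered √(2.8² + 2.4²) ≈ 3.7 units.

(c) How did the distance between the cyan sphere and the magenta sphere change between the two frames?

+0.6

Before: roughly 2.5 units apart; after: 3.1. That's 0.6 units further apart.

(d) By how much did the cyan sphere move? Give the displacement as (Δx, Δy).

(0.9, 2.2)

The cyan sphere started near (11.7, 4.9) and ended near (12.6, 7.1).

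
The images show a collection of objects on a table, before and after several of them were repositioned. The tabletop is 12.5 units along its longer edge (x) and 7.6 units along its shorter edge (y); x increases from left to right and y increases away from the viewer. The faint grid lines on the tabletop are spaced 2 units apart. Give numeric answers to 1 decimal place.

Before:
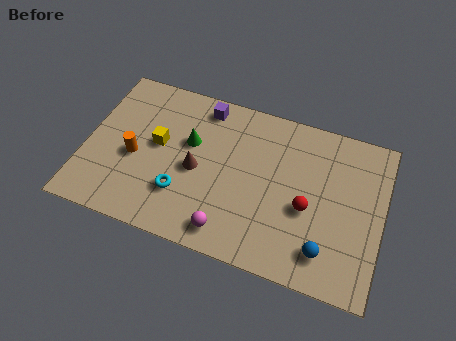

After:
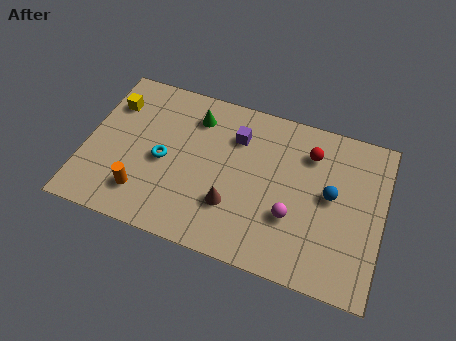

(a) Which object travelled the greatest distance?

the magenta sphere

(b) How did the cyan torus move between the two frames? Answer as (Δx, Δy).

(-0.9, 1.3)

From the two frames, the cyan torus sits at roughly (4.2, 2.2) before and (3.3, 3.5) after.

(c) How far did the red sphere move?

2.6

The red sphere moved from about (9.4, 3.2) to (9.3, 5.8), a distance of √(0.1² + 2.6²) ≈ 2.6.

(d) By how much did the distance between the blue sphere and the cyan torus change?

+0.9

They were about 6.1 units apart before and 7.0 after — 0.9 units further apart.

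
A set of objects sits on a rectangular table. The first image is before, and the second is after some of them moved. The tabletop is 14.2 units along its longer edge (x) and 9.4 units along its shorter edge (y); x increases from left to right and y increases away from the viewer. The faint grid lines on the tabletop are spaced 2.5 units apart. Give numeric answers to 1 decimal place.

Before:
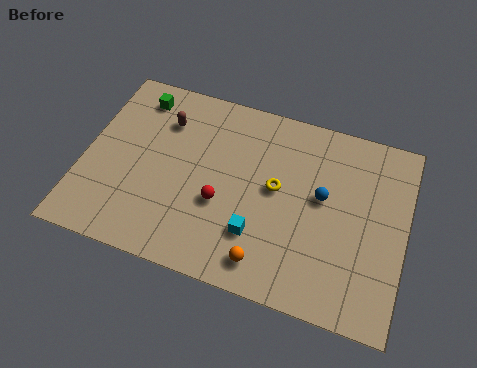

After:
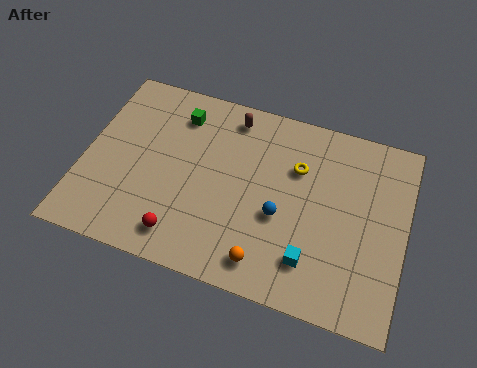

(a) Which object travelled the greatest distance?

the brown capsule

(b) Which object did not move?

the orange sphere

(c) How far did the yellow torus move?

1.5

The yellow torus moved from about (8.5, 5.1) to (9.3, 6.4), a distance of √(0.8² + 1.3²) ≈ 1.5.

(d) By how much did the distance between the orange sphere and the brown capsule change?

-0.5

They were about 7.6 units apart before and 7.1 after — 0.5 units closer together.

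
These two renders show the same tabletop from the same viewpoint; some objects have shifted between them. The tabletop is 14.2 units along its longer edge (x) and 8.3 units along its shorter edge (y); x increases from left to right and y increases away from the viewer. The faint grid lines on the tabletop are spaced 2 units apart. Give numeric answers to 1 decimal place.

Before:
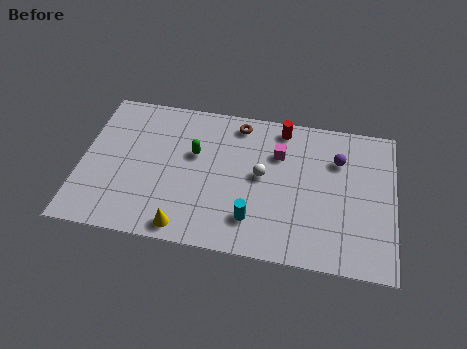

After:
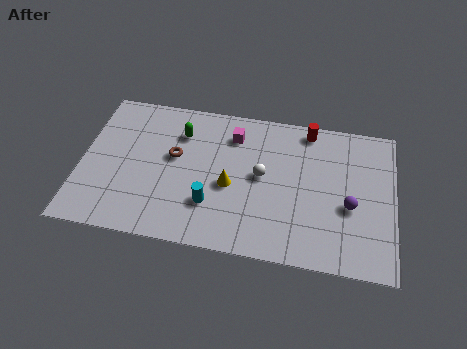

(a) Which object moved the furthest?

the brown torus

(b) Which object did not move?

the white sphere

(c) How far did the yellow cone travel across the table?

3.3

The yellow cone was near (4.9, 0.9) before and (6.8, 3.6) after, so it travelled √(1.9² + 2.7²) ≈ 3.3 units.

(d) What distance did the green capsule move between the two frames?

1.3

The green capsule moved from about (5.1, 5.1) to (4.4, 6.2), a distance of √(0.7² + 1.1²) ≈ 1.3.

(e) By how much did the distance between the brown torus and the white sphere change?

+1.0

The distance was about 3.0 in the first image and 4.0 in the second, so they moved 1.0 units further apart.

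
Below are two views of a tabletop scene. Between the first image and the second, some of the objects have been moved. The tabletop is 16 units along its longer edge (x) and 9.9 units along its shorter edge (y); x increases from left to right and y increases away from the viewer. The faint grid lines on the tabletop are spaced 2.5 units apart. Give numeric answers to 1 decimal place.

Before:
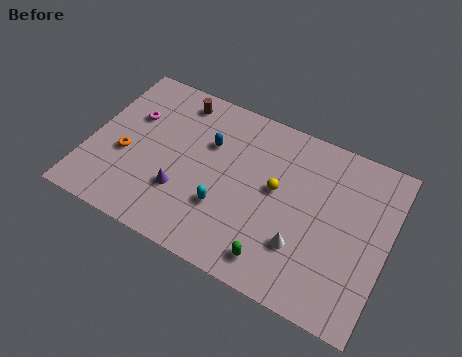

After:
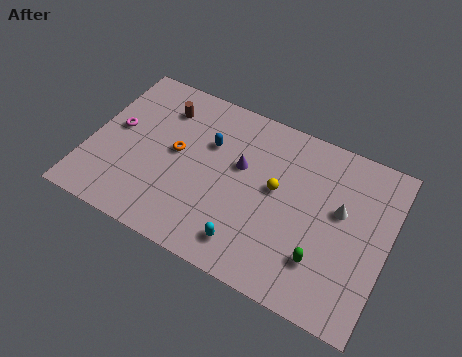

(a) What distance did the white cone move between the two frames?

3.4

The white cone was near (11.7, 2.9) before and (13.4, 5.8) after, so it travelled √(1.7² + 2.9²) ≈ 3.4 units.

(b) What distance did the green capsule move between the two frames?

2.5

The green capsule was near (10.5, 1.5) before and (12.8, 2.6) after, so it travelled √(2.3² + 1.1²) ≈ 2.5 units.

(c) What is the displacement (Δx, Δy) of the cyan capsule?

(1.5, -1.5)

The cyan capsule started near (7.5, 3.2) and ended near (9.0, 1.7).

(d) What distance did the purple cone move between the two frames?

4.0

The purple cone moved from about (5.2, 3.1) to (8.0, 6.0), a distance of √(2.8² + 2.9²) ≈ 4.0.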